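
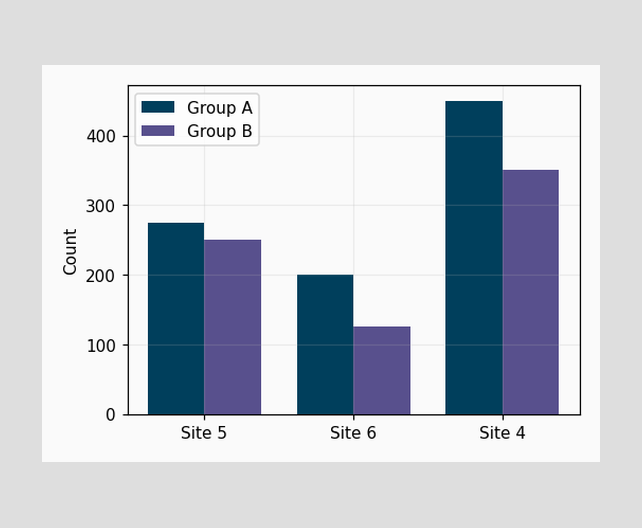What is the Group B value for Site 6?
The Group B bar at Site 6 reaches 125 on the y-axis.

125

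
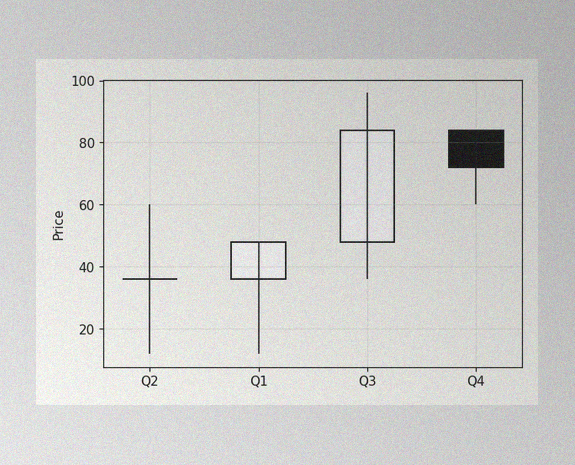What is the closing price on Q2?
The image has some photo noise and uneven lighting. The Q2 candle closes at 36.

36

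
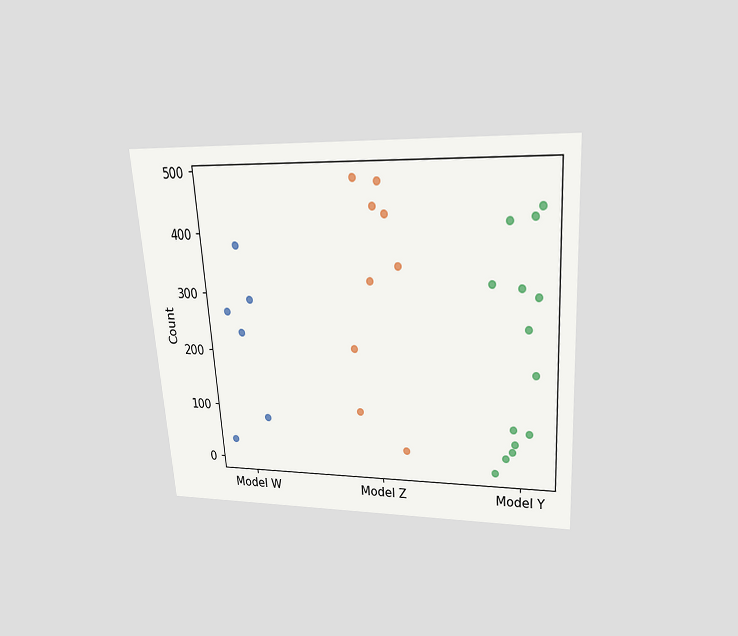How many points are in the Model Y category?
The chart is tilted about 4° counter-clockwise and viewed slightly from above. Counting the markers in the Model Y column gives 14.

14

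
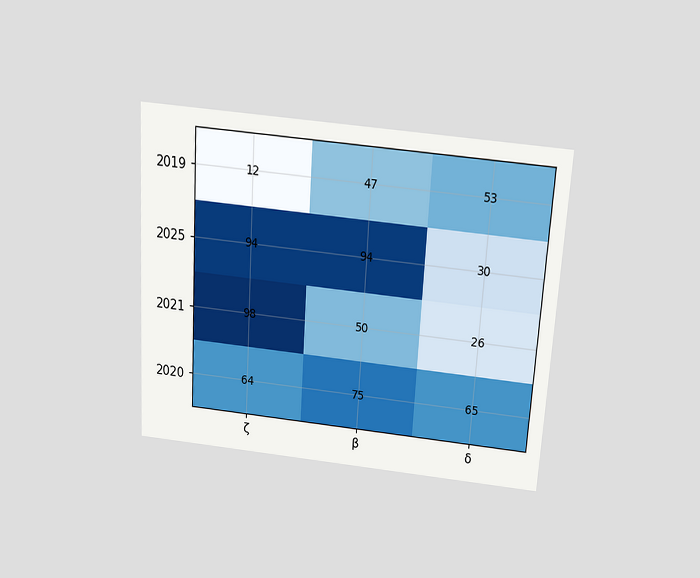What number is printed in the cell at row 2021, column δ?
26

The chart is tilted about 3° clockwise and viewed slightly from above. The (2021, δ) cell reads 26.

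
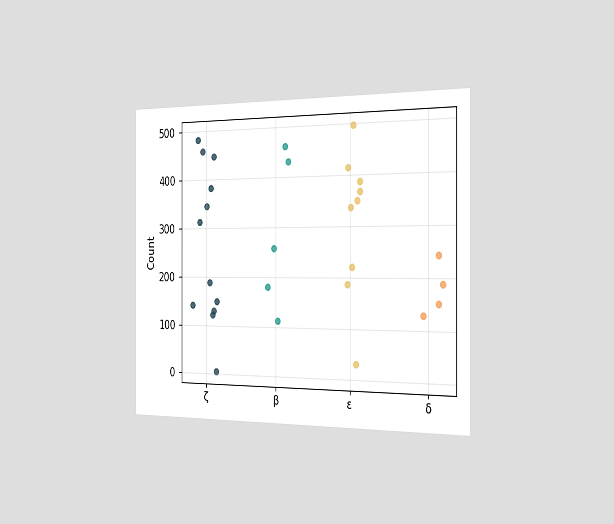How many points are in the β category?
The chart is viewed slightly from the right. Counting the markers in the β column gives 5.

5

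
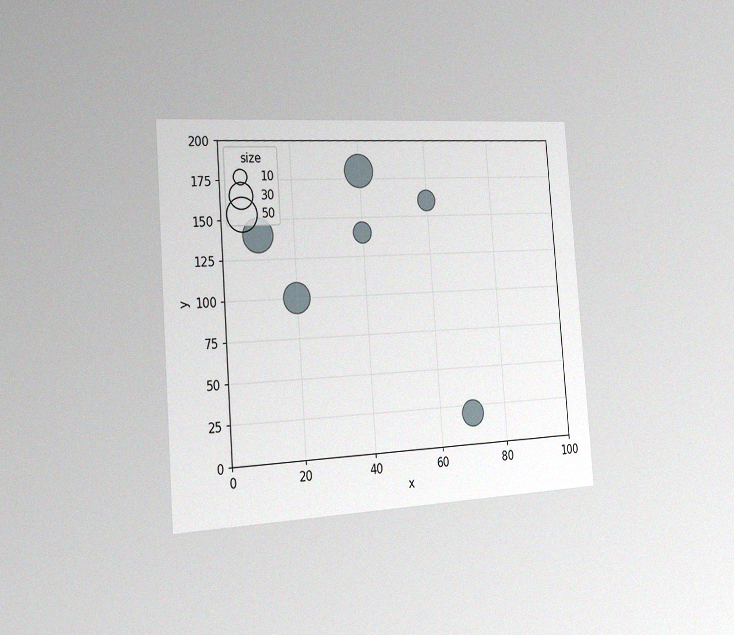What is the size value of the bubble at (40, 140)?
The chart is tilted about 4° counter-clockwise and viewed slightly from the left, with some photo noise. Matching the bubble at (40, 140) against the size legend gives 20.

20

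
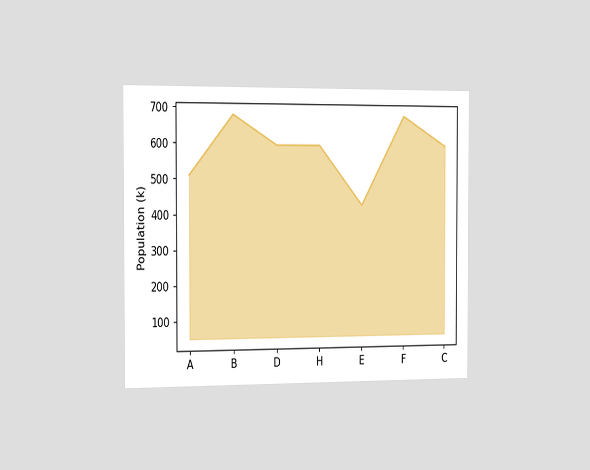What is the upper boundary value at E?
The chart is viewed slightly from the left. At E the upper boundary is at 425k.

425k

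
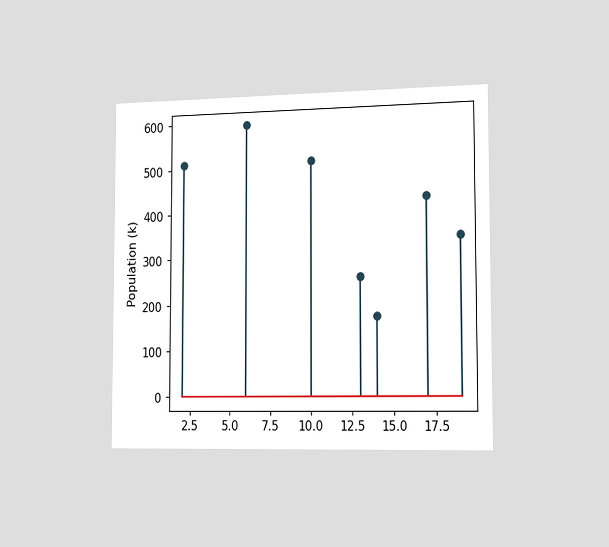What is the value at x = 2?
The chart is viewed slightly from the right. The stem at x=2 reaches 510k.

510k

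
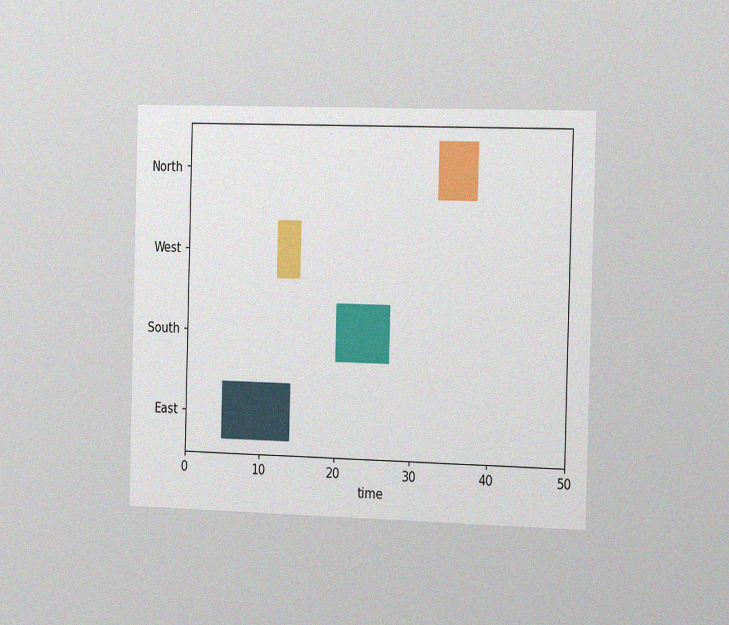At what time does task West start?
The chart is viewed slightly from the right, with some photo noise. The West bar begins at t=12.

12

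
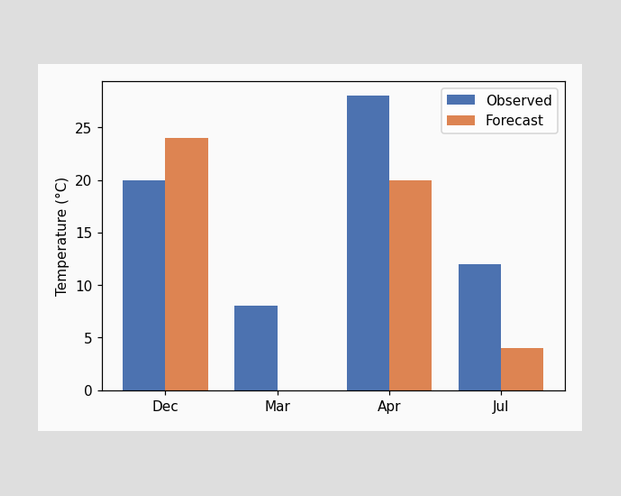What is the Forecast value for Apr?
20°C

The Forecast bar at Apr reaches 20°C on the y-axis.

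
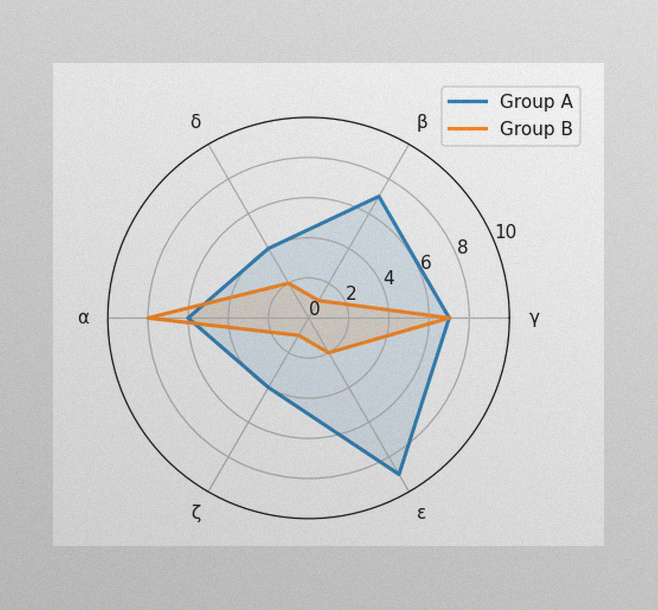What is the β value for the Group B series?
The image has some photo noise and uneven lighting. On the β axis, Group B reaches 1.

1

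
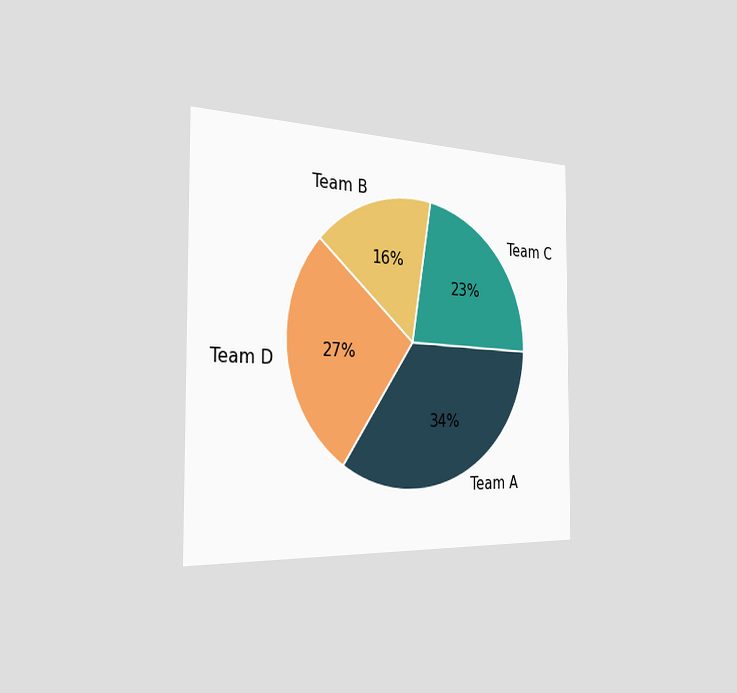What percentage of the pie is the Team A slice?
The chart is viewed slightly from the left. The Team A slice takes up 34% of the pie.

34%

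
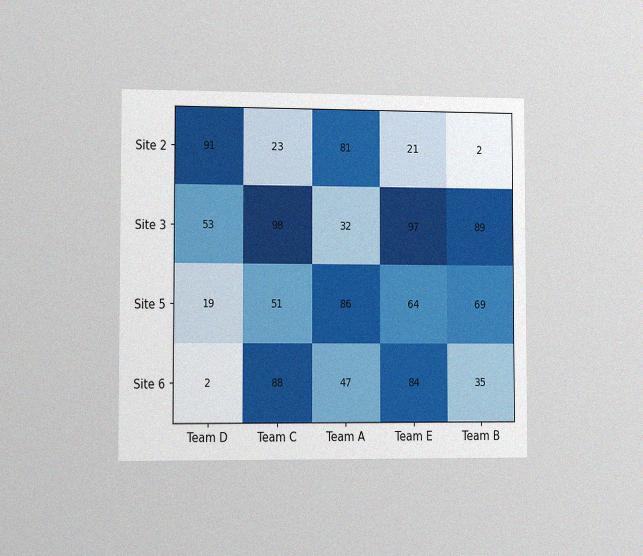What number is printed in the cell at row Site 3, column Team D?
53

The chart is viewed slightly from the left, with some photo noise. The (Site 3, Team D) cell reads 53.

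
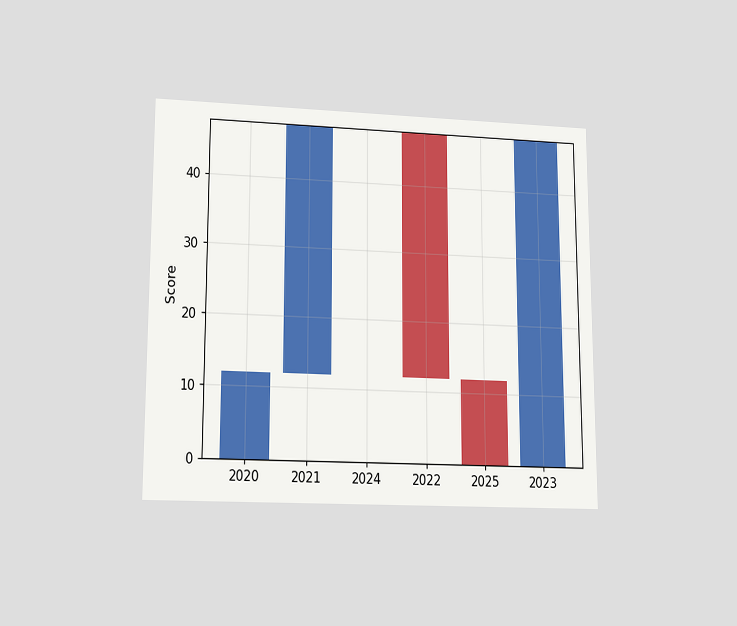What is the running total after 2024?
48

The chart is viewed at a slight angle. After 2024 the running total reaches 48.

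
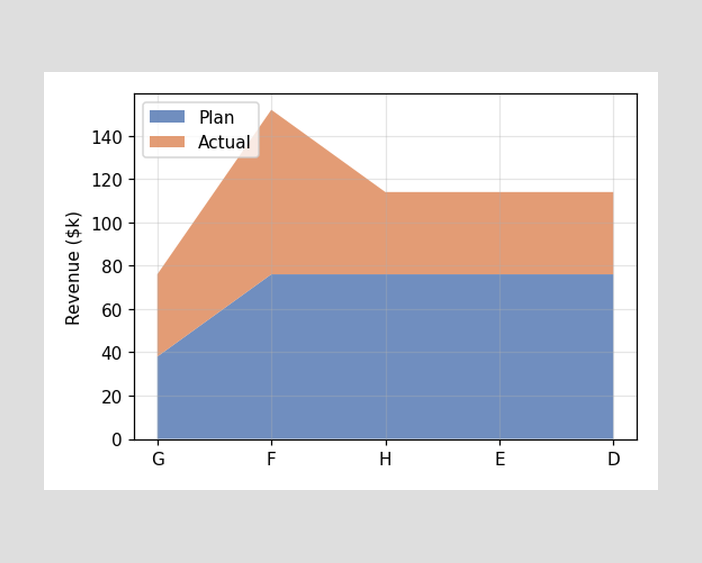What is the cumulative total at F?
The stacked total at F reaches $152k.

$152k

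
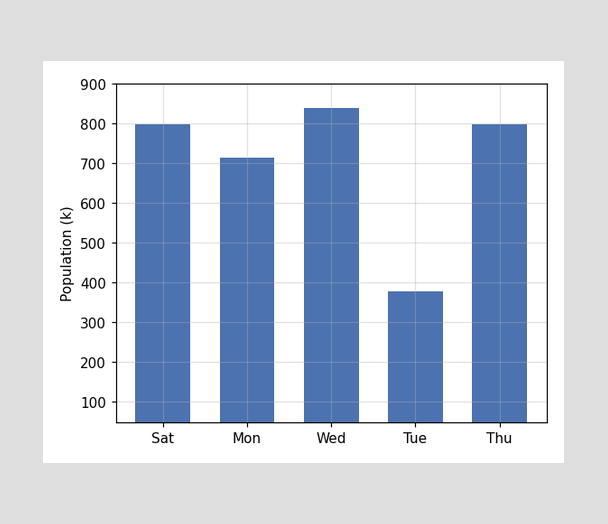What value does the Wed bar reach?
Reading along the chart's y-axis, the Wed bar reaches 840k.

840k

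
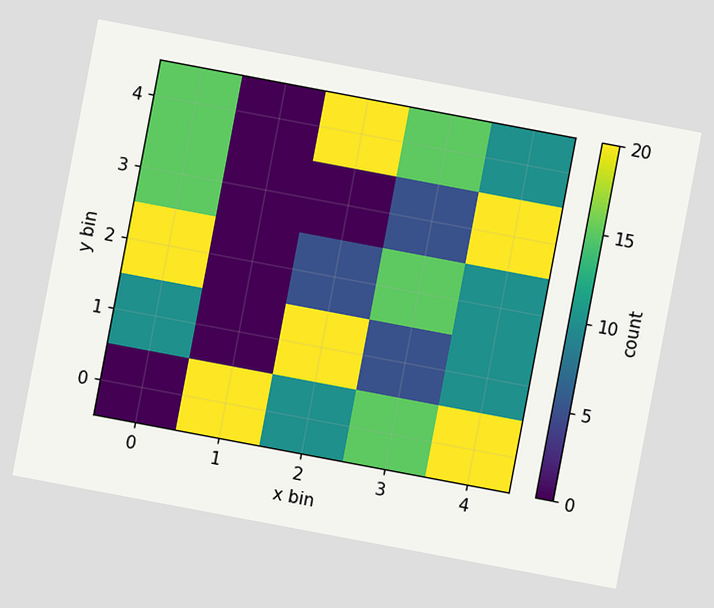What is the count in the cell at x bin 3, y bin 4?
The chart is tilted about 11° clockwise. Matching the cell (3, 4) against the colorbar gives 15.

15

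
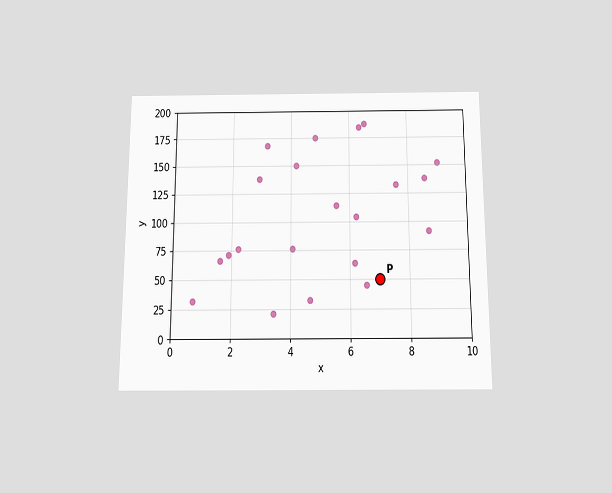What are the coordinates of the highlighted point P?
(7, 50)

The chart is viewed slightly from below. Following the gridlines from P to each axis, P sits at (7, 50).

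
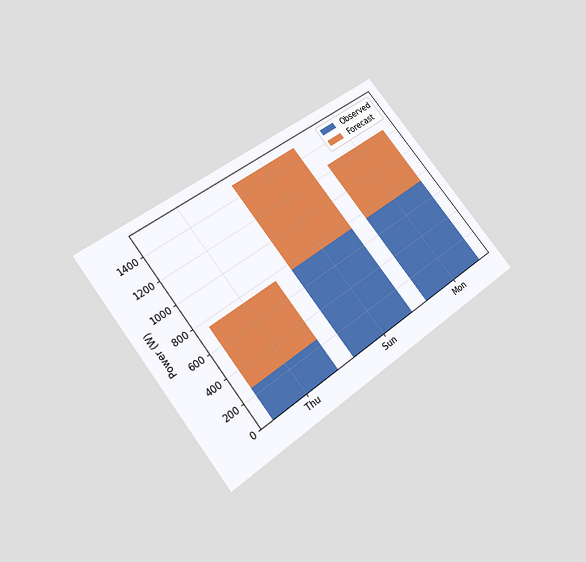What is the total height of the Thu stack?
The chart is tilted about 38° counter-clockwise and viewed slightly from below. The Thu stack's top reaches 750W on the y-axis.

750W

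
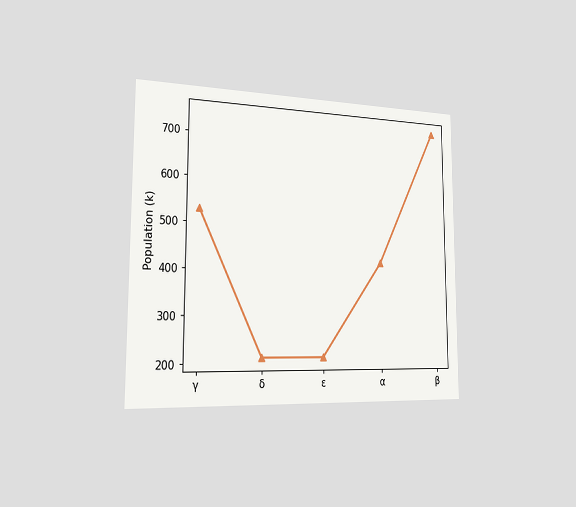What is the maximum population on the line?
742k

The chart is viewed slightly from the left. The highest point is at β, and reading across to the y-axis gives 742k.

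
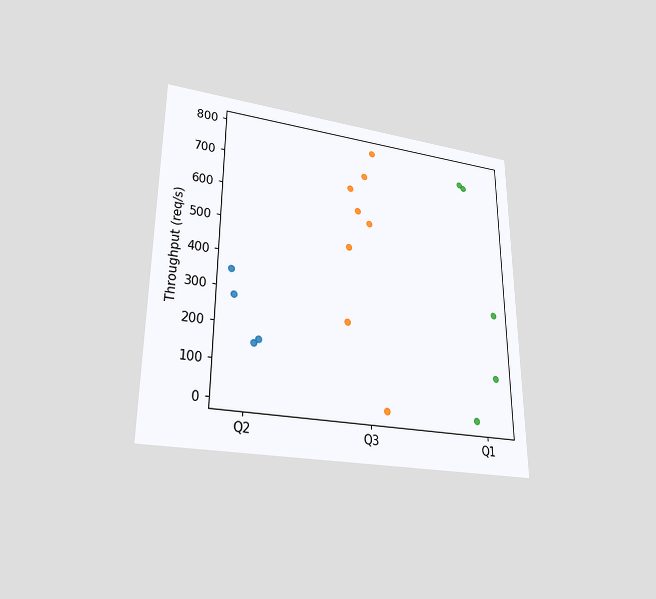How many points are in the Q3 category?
8

The chart is viewed at a slight angle. Counting the markers in the Q3 column gives 8.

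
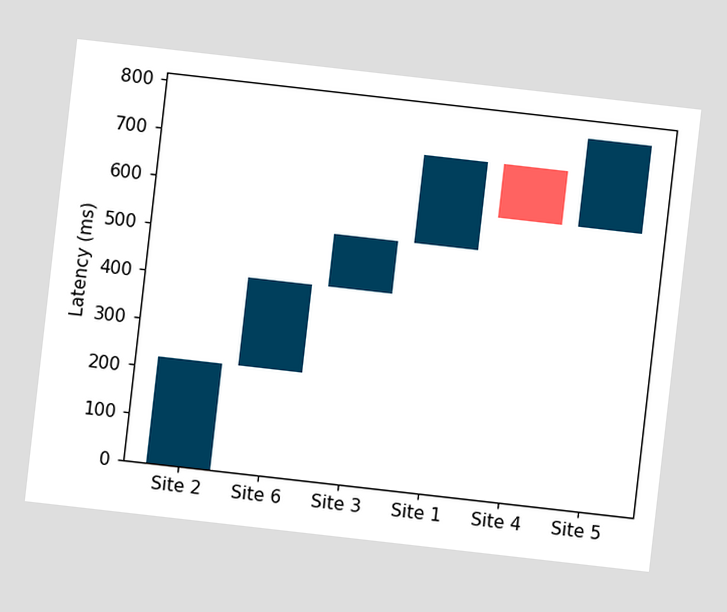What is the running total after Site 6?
407ms

The chart is tilted about 6° clockwise. After Site 6 the running total reaches 407ms.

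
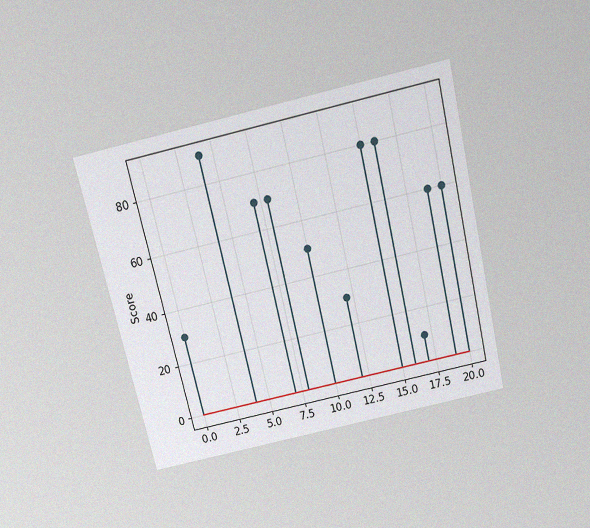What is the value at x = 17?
The chart is tilted about 13° counter-clockwise and viewed slightly from above, with some photo noise. The stem at x=17 reaches 10.

10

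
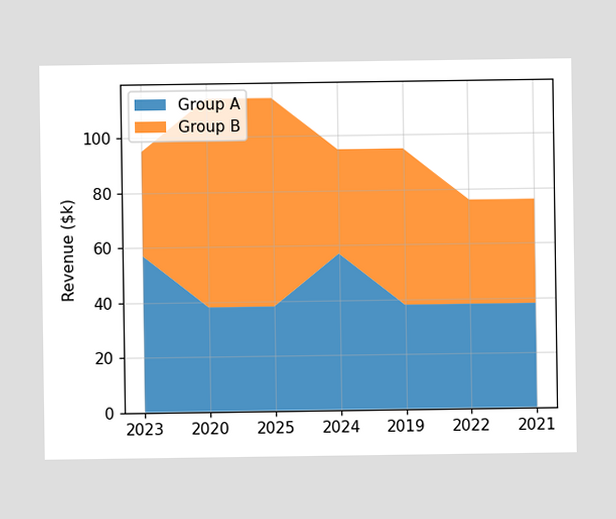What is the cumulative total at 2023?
$95k

The stacked total at 2023 reaches $95k.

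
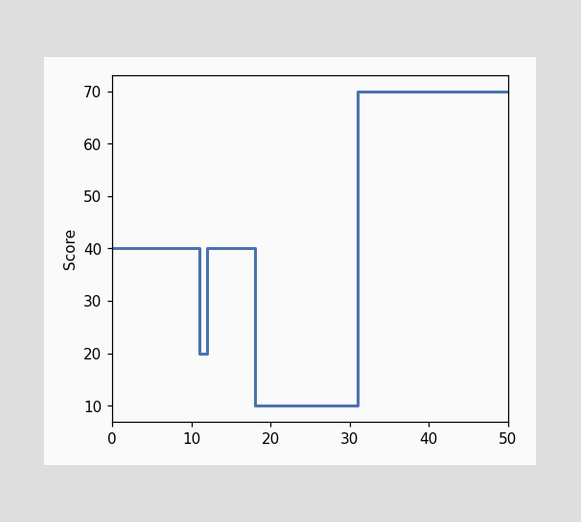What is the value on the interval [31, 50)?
On [31, 50) the step sits at 70.

70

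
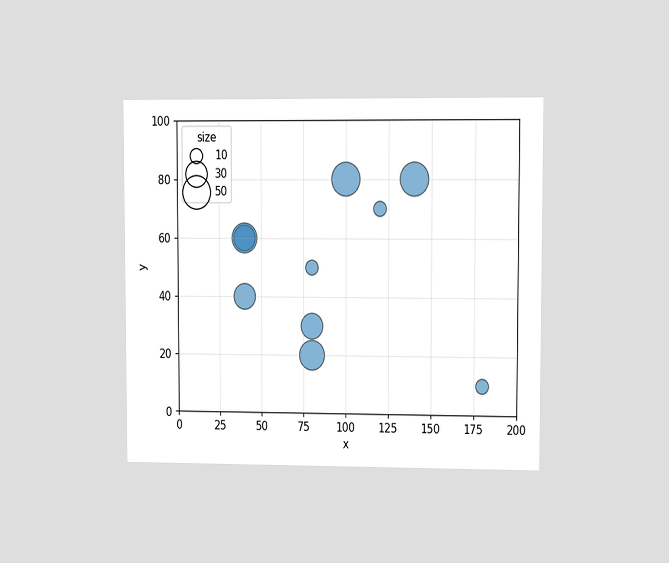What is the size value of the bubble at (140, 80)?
50

The chart is viewed at a slight angle. Matching the bubble at (140, 80) against the size legend gives 50.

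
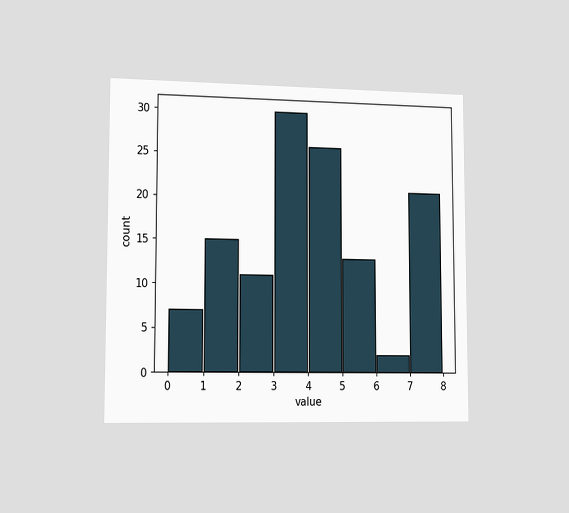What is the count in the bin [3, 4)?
The chart is viewed slightly from the left. The [3, 4) bin has height 30.

30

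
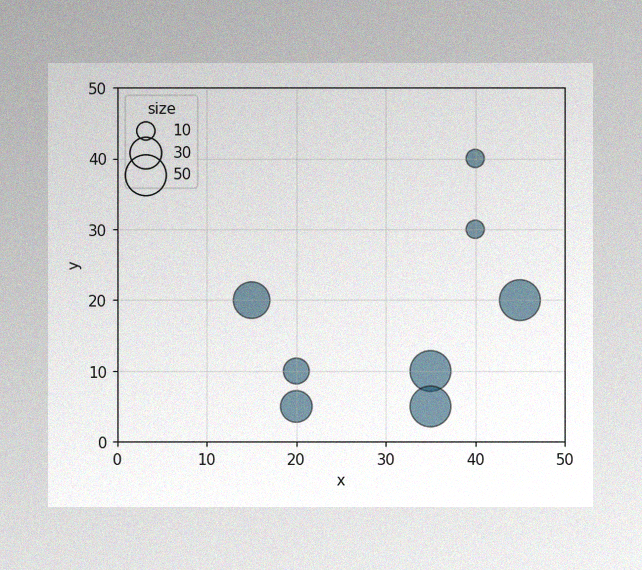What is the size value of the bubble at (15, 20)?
40

The image has some photo noise and uneven lighting. Matching the bubble at (15, 20) against the size legend gives 40.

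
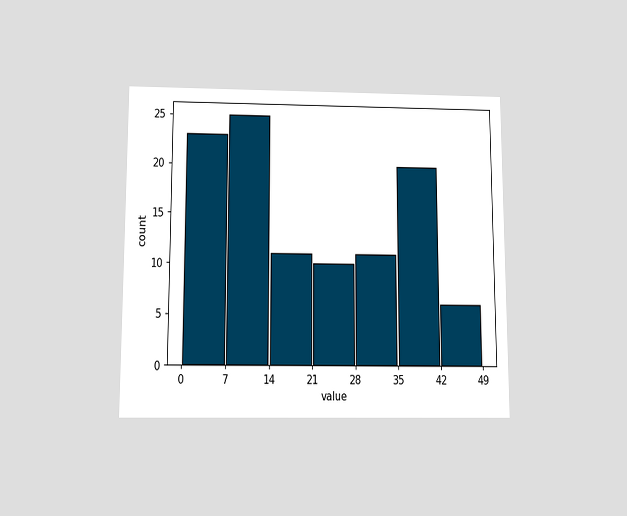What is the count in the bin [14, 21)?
The chart is viewed slightly from below. The [14, 21) bin has height 11.

11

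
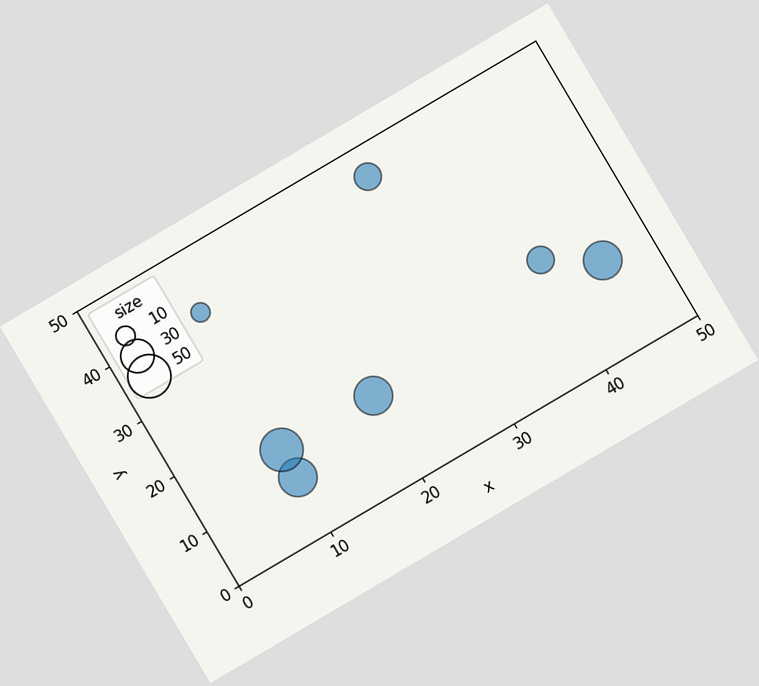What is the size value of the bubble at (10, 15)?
50

The chart is tilted about 31° counter-clockwise. Matching the bubble at (10, 15) against the size legend gives 50.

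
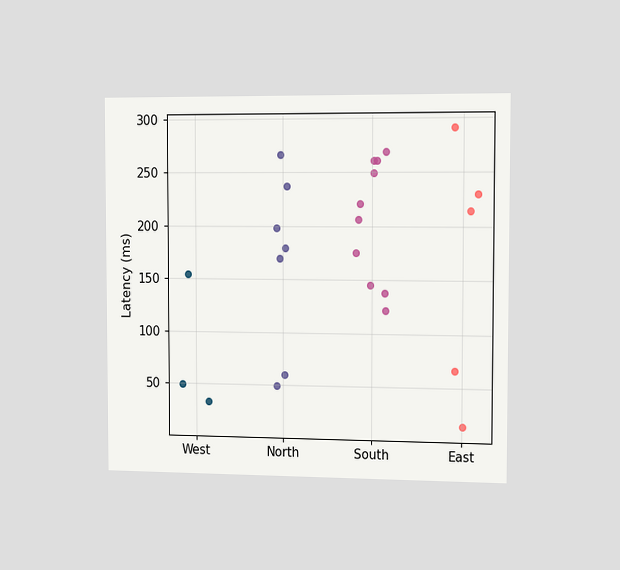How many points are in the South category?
The chart is viewed slightly from the right. Counting the markers in the South column gives 10.

10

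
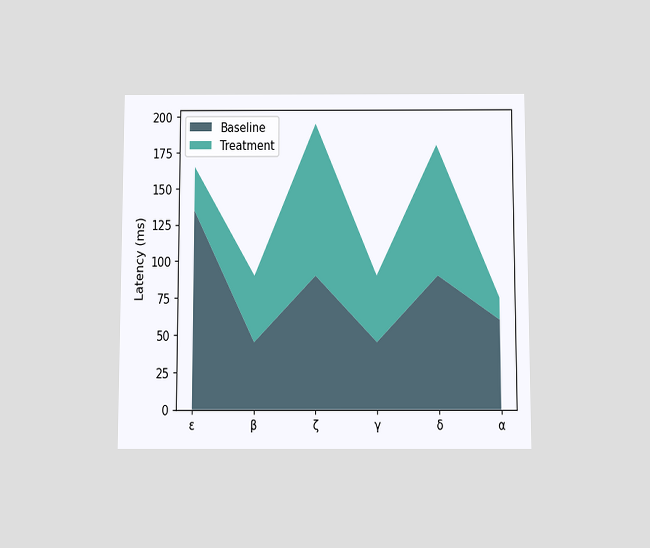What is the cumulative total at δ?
The chart is viewed slightly from below. The stacked total at δ reaches 180ms.

180ms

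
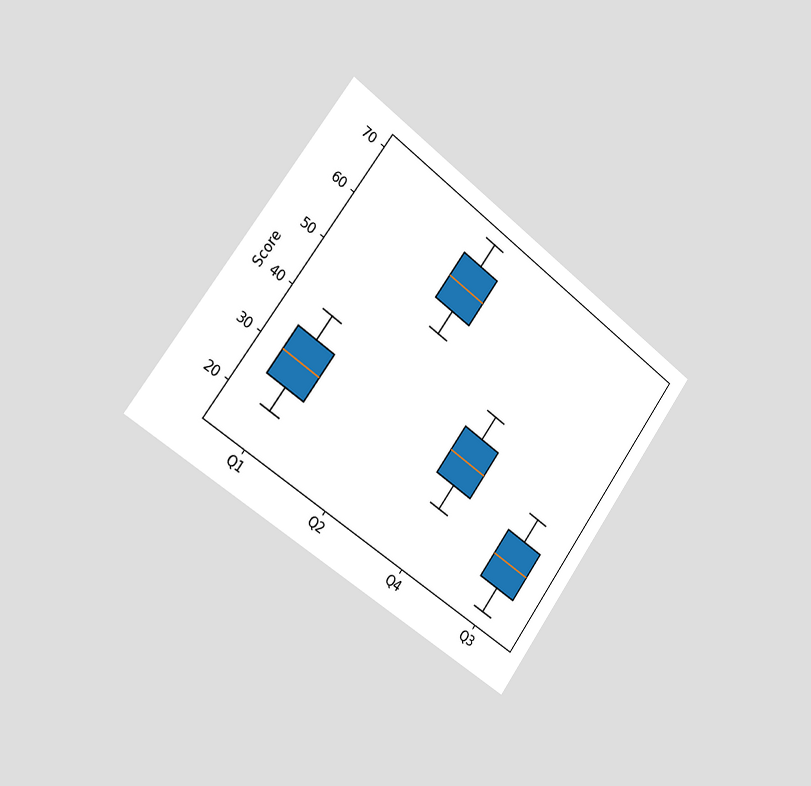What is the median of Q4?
35

The chart is tilted about 36° clockwise and viewed slightly from the left. The median line in the Q4 box sits at 35.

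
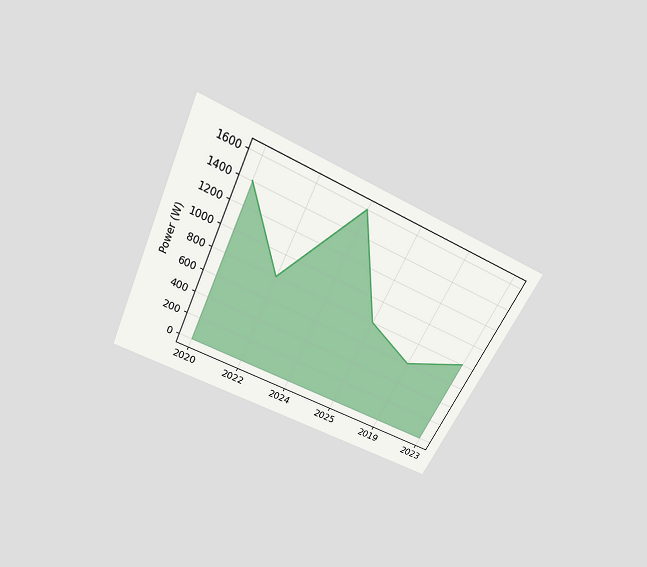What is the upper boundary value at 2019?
600W

The chart is tilted about 26° clockwise and viewed slightly from above. At 2019 the upper boundary is at 600W.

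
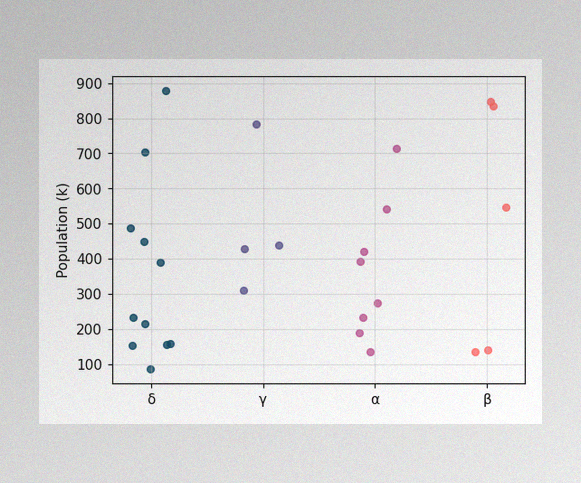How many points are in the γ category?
4

The image has some photo noise and uneven lighting. Counting the markers in the γ column gives 4.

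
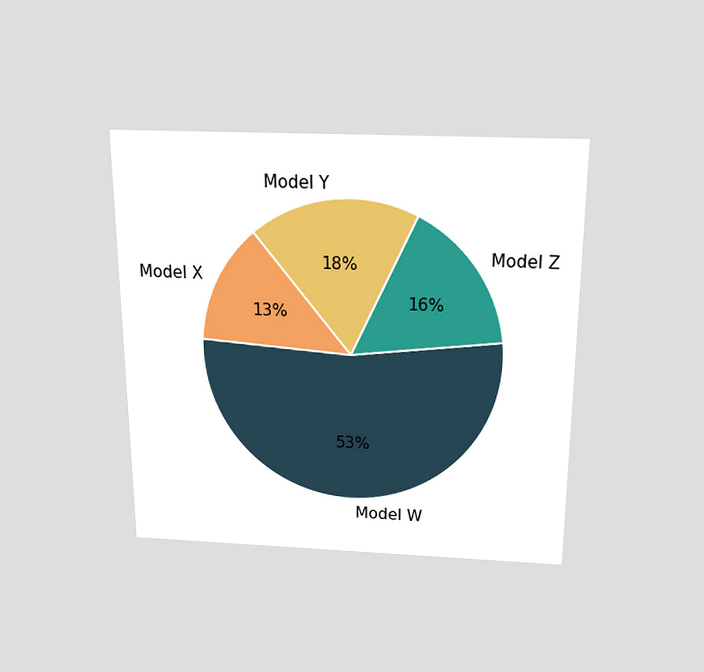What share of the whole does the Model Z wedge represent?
16%

The chart is viewed slightly from above. The Model Z slice takes up 16% of the pie.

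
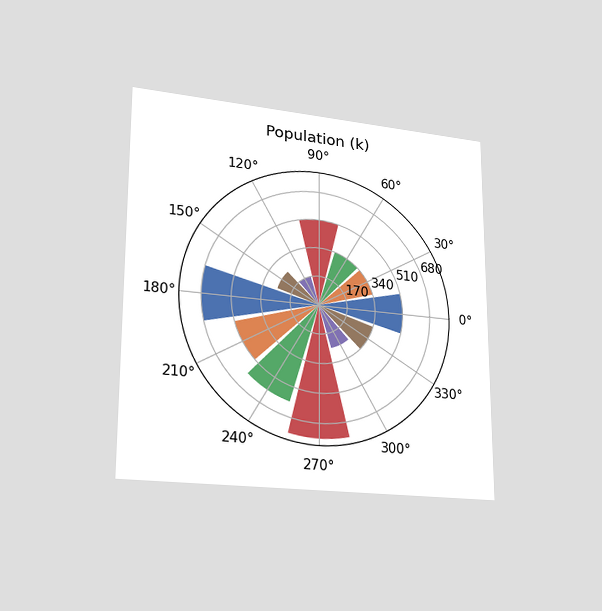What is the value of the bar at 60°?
The chart is viewed slightly from the left. The bar at 60° reaches 340k on the radial axis.

340k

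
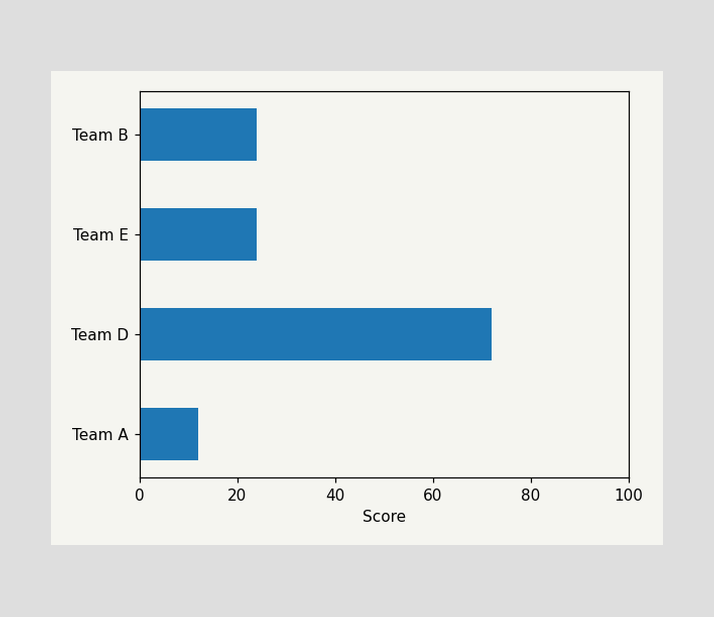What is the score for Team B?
24

Reading along the chart's x-axis, the Team B bar reaches 24.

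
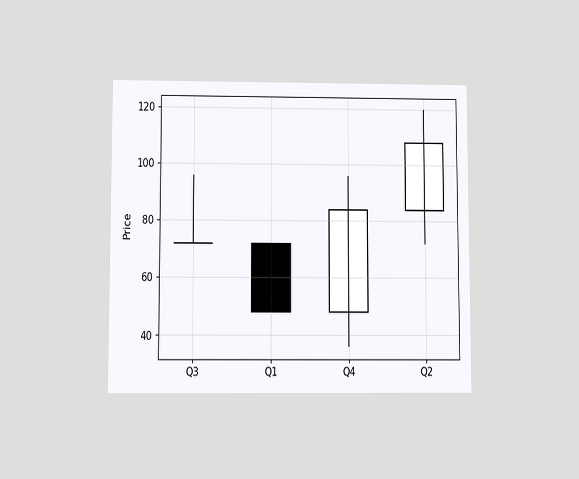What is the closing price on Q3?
72

The chart is viewed slightly from below. The Q3 candle closes at 72.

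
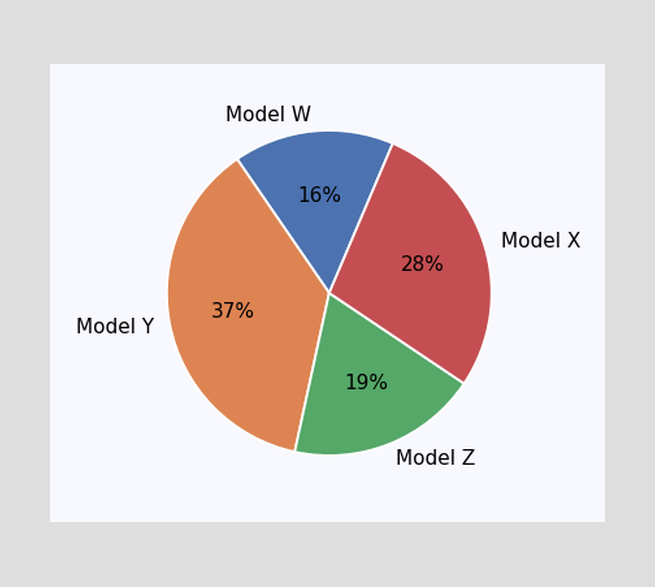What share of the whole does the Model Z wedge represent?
The Model Z slice takes up 19% of the pie.

19%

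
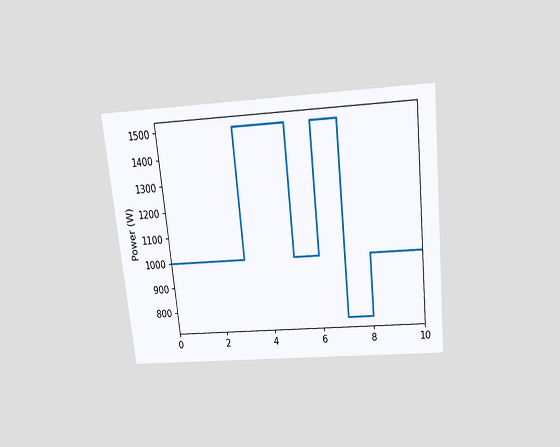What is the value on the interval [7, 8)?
750W

The chart is tilted about 6° counter-clockwise and viewed slightly from above. On [7, 8) the step sits at 750W.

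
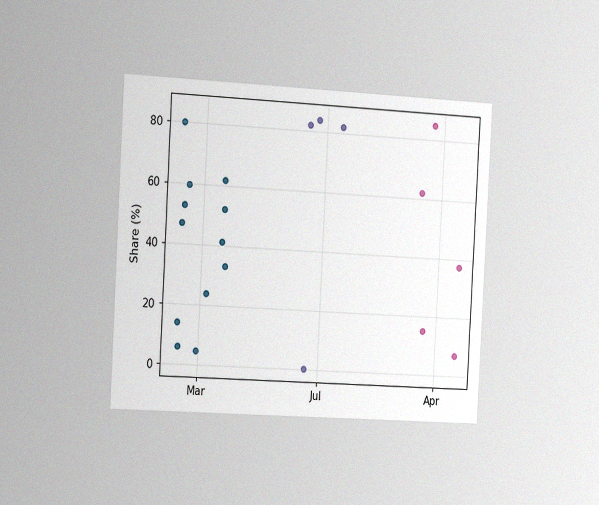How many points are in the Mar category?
The chart is tilted about 3° clockwise and viewed slightly from the left, with some photo noise. Counting the markers in the Mar column gives 12.

12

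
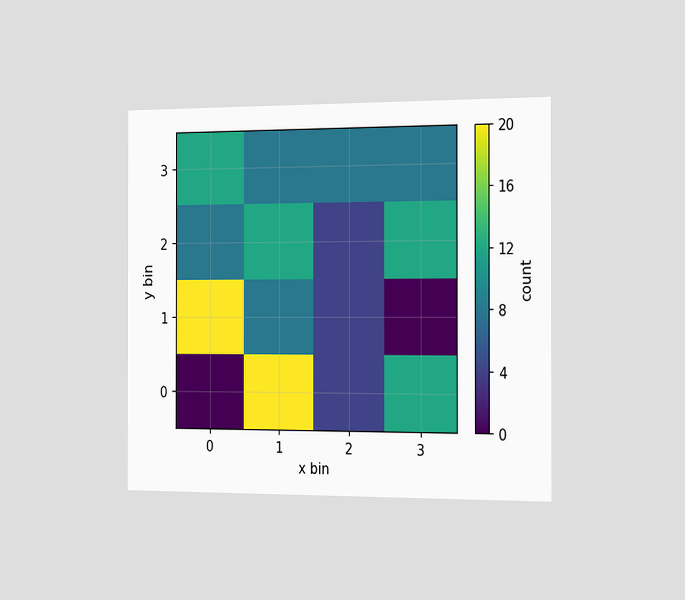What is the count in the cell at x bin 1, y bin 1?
The chart is viewed slightly from the right. Matching the cell (1, 1) against the colorbar gives 8.

8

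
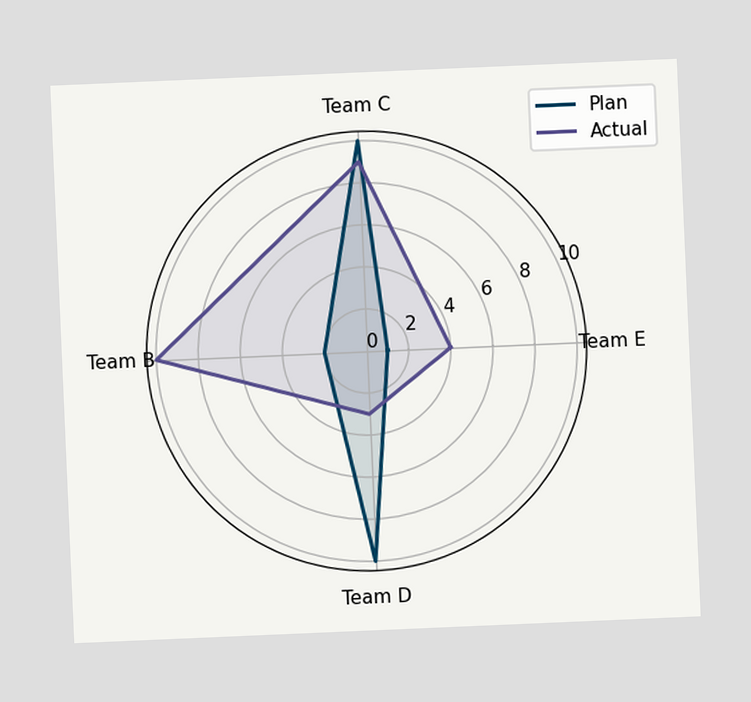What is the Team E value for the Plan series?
1

The chart is tilted about 2° counter-clockwise. On the Team E axis, Plan reaches 1.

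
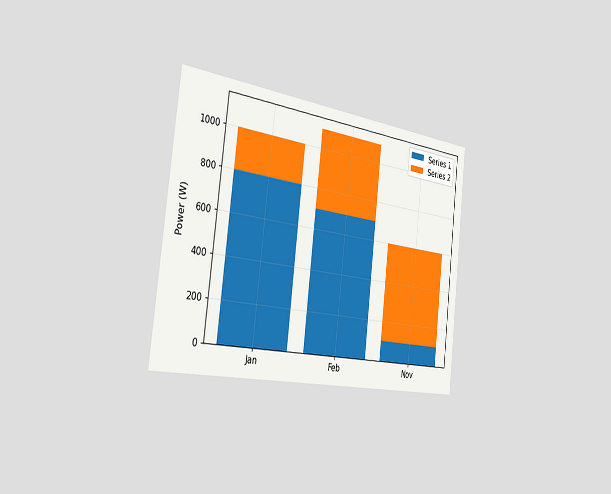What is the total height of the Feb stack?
1100W

The chart is tilted about 7° clockwise and viewed slightly from the left. The Feb stack's top reaches 1100W on the y-axis.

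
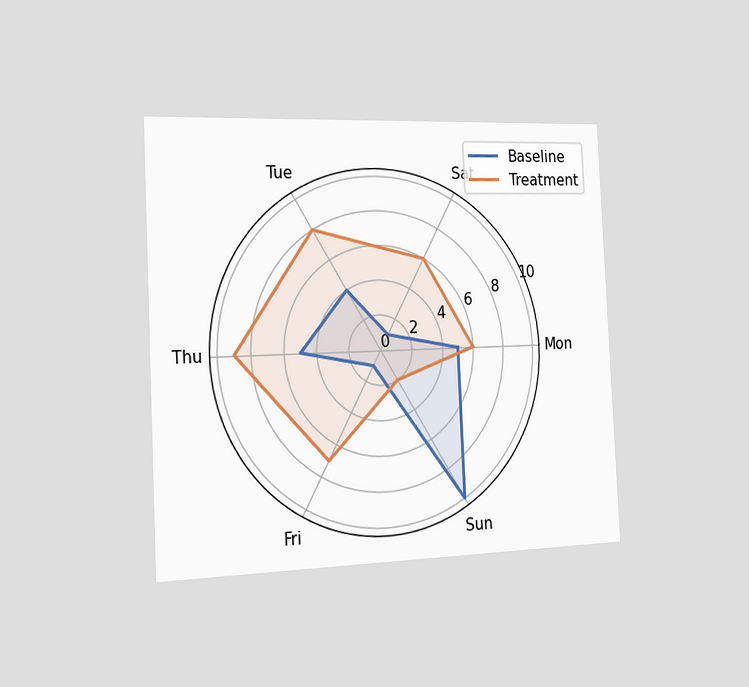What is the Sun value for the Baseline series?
10

The chart is tilted about 3° counter-clockwise and viewed slightly from the left. On the Sun axis, Baseline reaches 10.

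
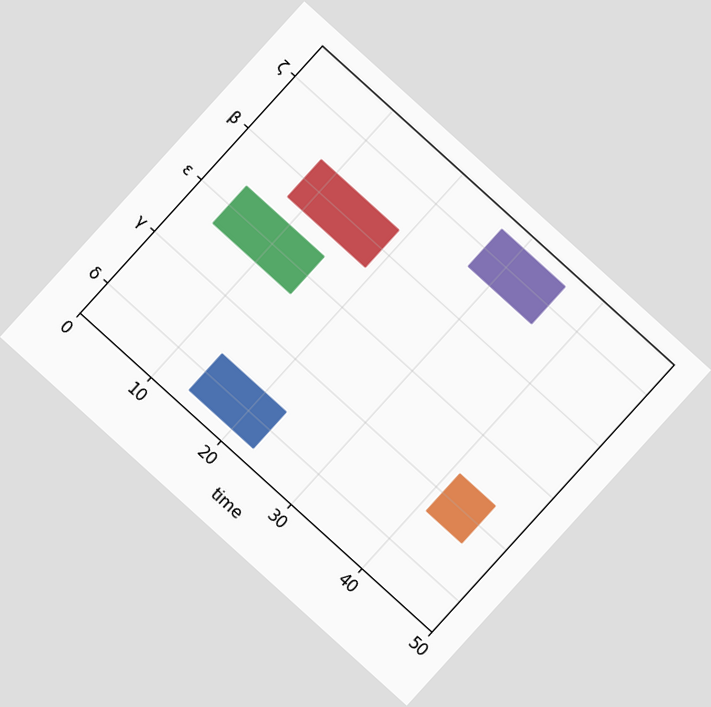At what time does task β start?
The chart is tilted about 42° clockwise. The β bar begins at t=8.

8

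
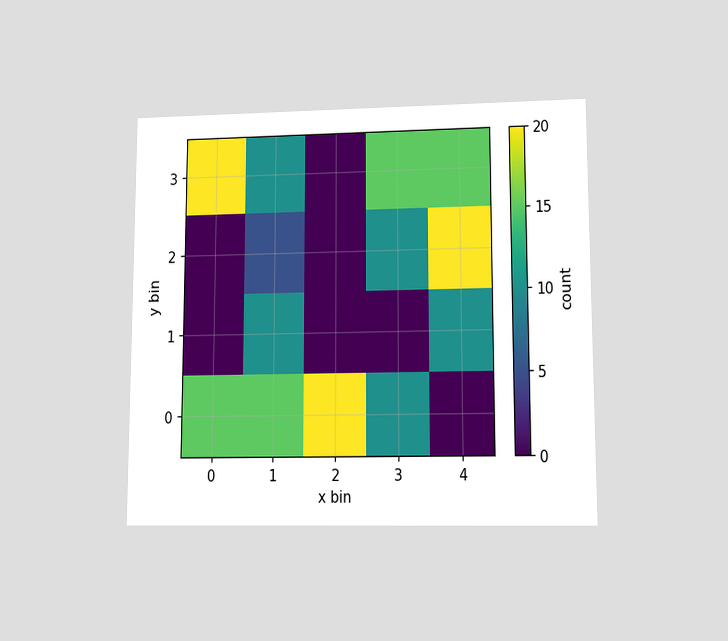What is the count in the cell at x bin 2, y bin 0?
The chart is viewed at a slight angle. Matching the cell (2, 0) against the colorbar gives 20.

20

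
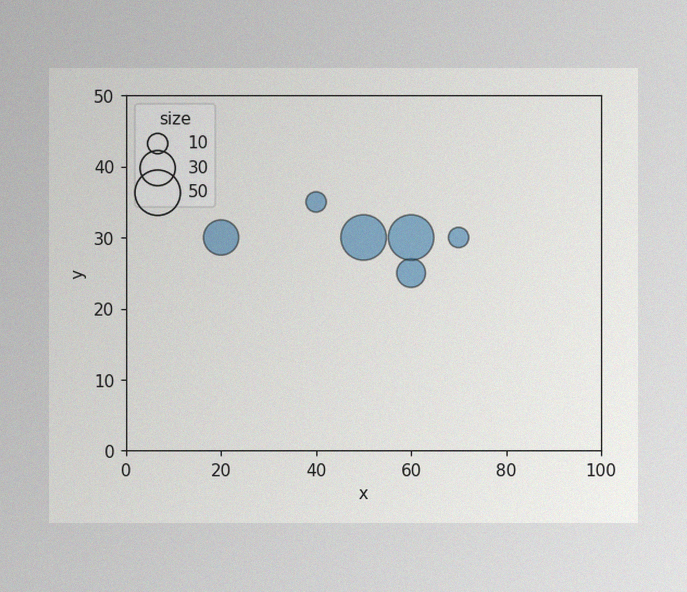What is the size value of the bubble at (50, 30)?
The image has some photo noise and uneven lighting. Matching the bubble at (50, 30) against the size legend gives 50.

50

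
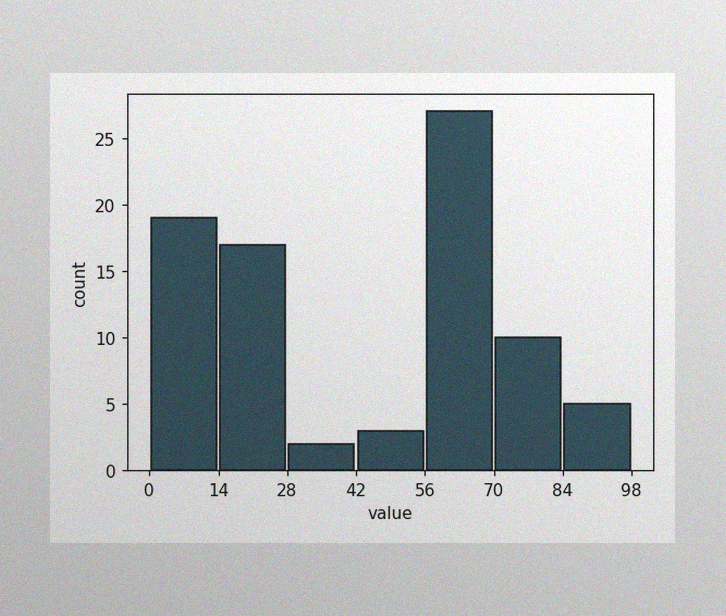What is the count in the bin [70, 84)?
The image has some photo noise and uneven lighting. The [70, 84) bin has height 10.

10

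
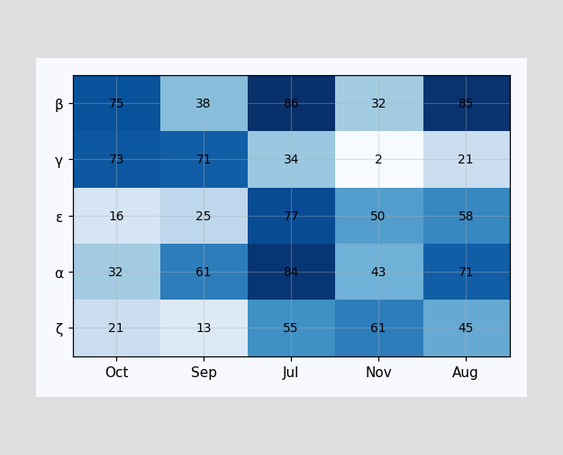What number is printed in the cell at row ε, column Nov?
The (ε, Nov) cell reads 50.

50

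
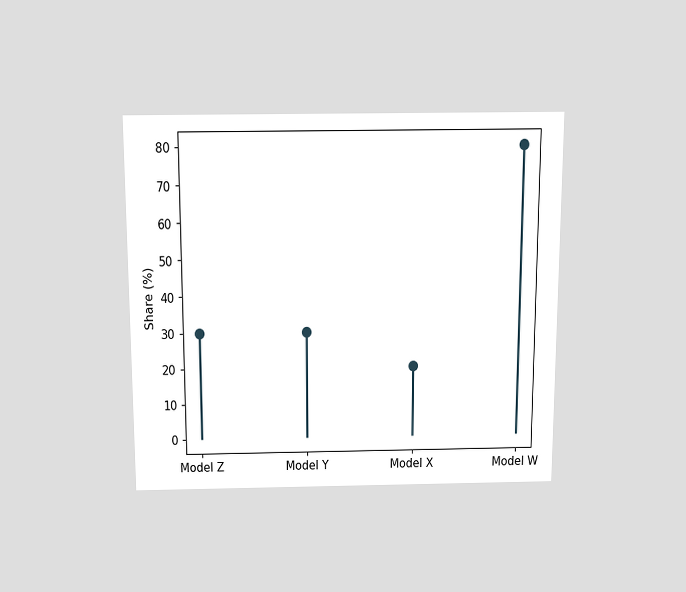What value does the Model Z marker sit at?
30%

The chart is viewed slightly from above. The Model Z marker sits at 30%.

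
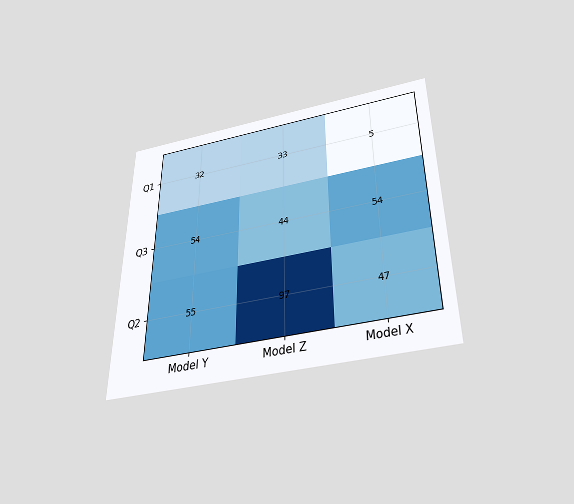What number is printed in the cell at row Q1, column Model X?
The chart is viewed slightly from below. The (Q1, Model X) cell reads 5.

5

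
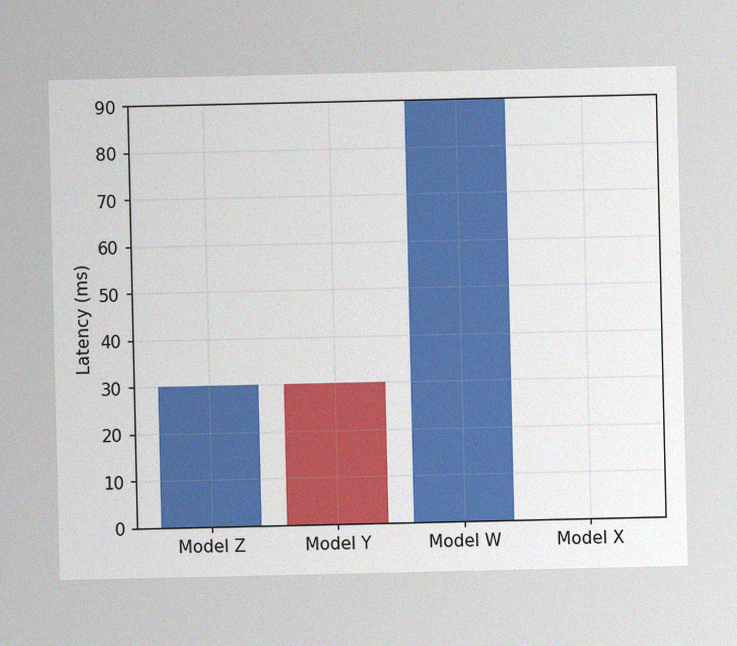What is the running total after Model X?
The image has some photo noise and uneven lighting. After Model X the running total reaches 90ms.

90ms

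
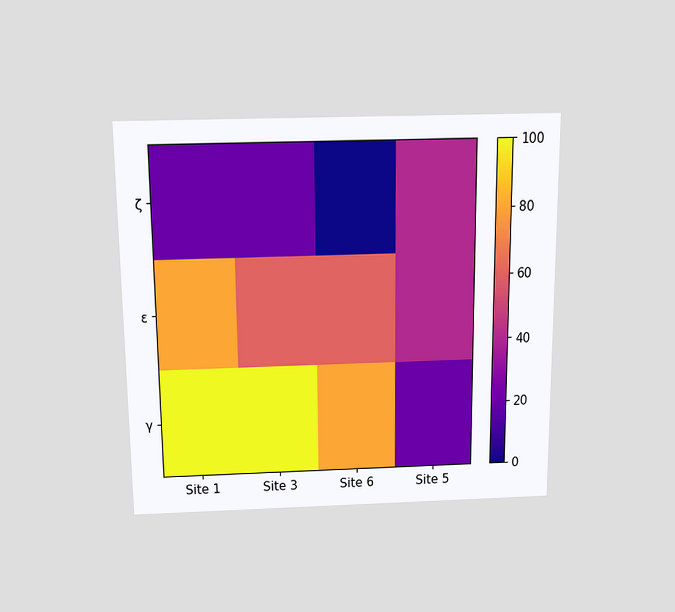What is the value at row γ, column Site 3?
100

The chart is viewed slightly from above. Matching cell (γ, Site 3) against the colorbar gives 100.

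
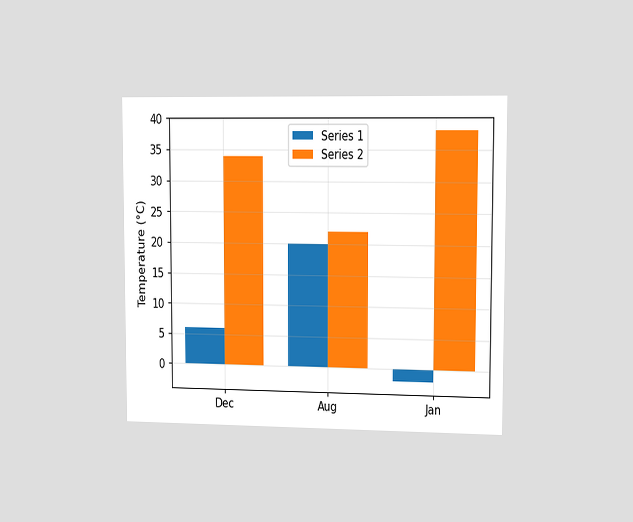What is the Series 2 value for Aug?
The chart is viewed slightly from the right. The Series 2 bar at Aug reaches 22°C on the y-axis.

22°C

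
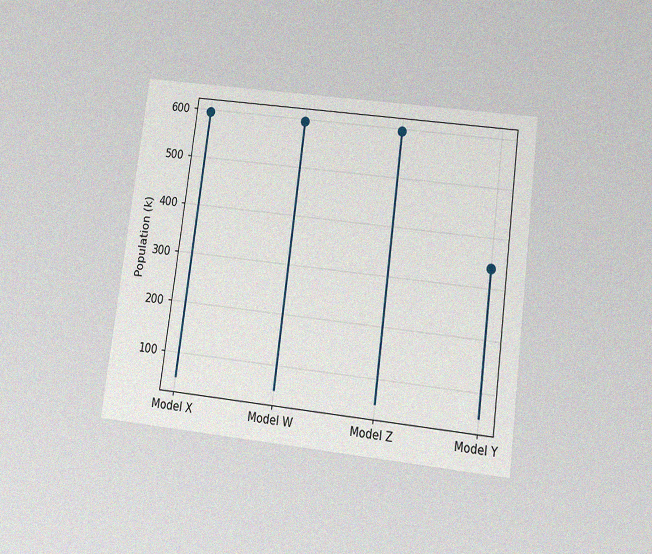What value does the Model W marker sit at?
The chart is tilted about 7° clockwise and viewed slightly from below, with some photo noise. The Model W marker sits at 595k.

595k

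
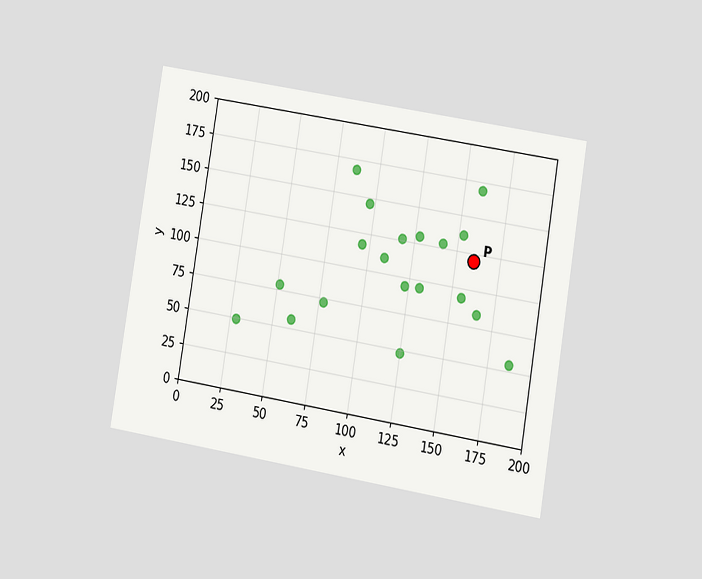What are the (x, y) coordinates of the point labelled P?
The chart is tilted about 9° clockwise and viewed at a slight angle. Following the gridlines from P to each axis, P sits at (160, 120).

(160, 120)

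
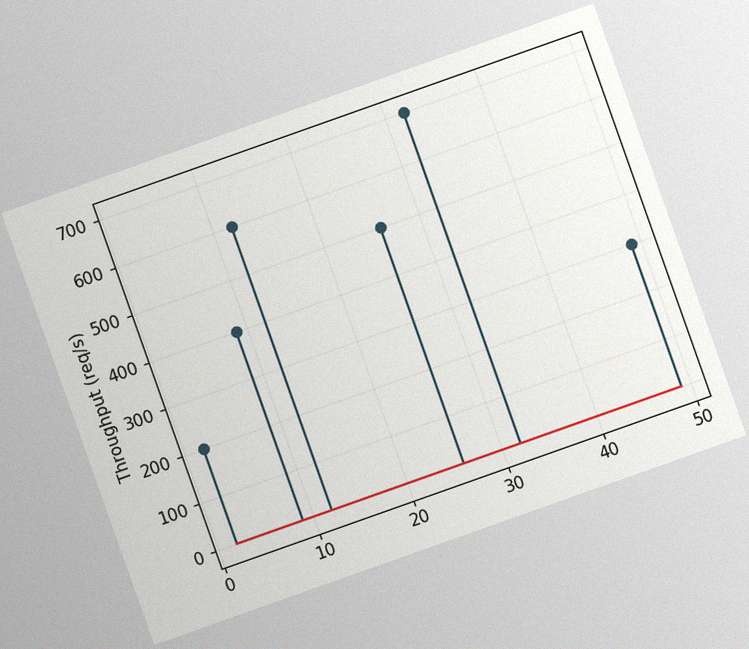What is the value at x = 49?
300req/s

The chart is tilted about 20° counter-clockwise, with some photo noise. The stem at x=49 reaches 300req/s.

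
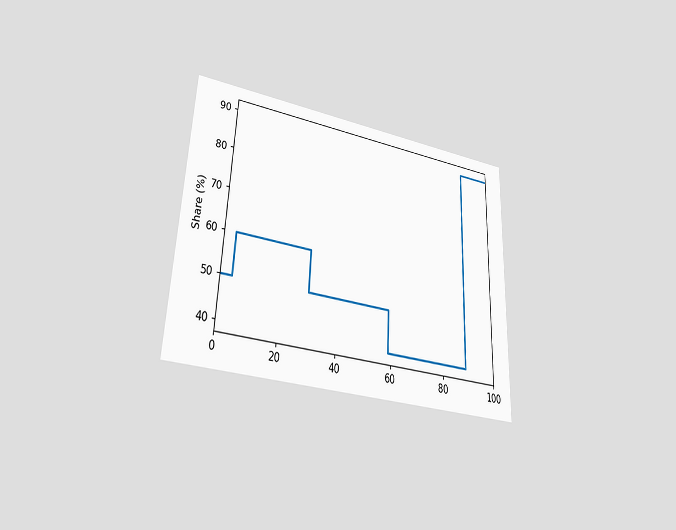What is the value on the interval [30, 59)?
50%

The chart is tilted about 2° clockwise and viewed at a slight angle. On [30, 59) the step sits at 50%.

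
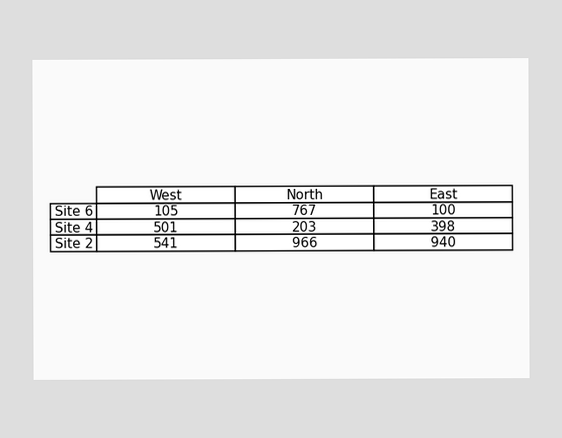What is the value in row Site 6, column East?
The (Site 6, East) cell reads 100.

100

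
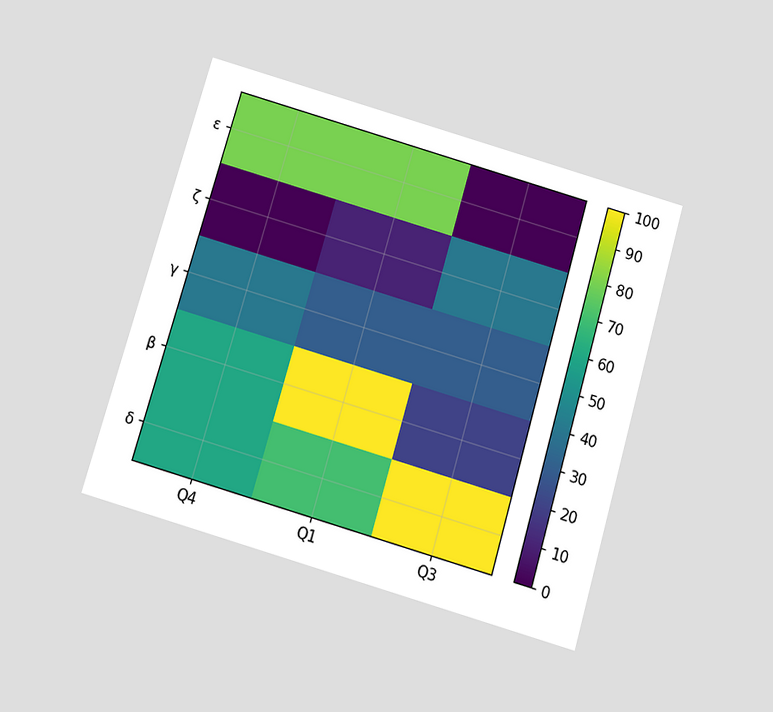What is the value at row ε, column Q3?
0

The chart is tilted about 16° clockwise and viewed slightly from below. Matching cell (ε, Q3) against the colorbar gives 0.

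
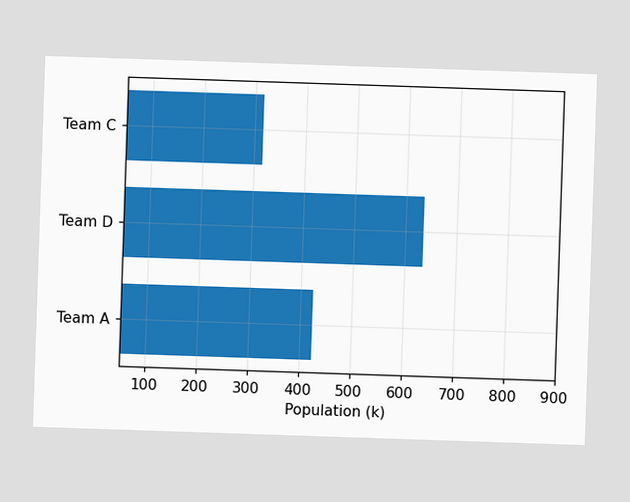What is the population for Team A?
424k

Reading along the chart's x-axis, the Team A bar reaches 424k.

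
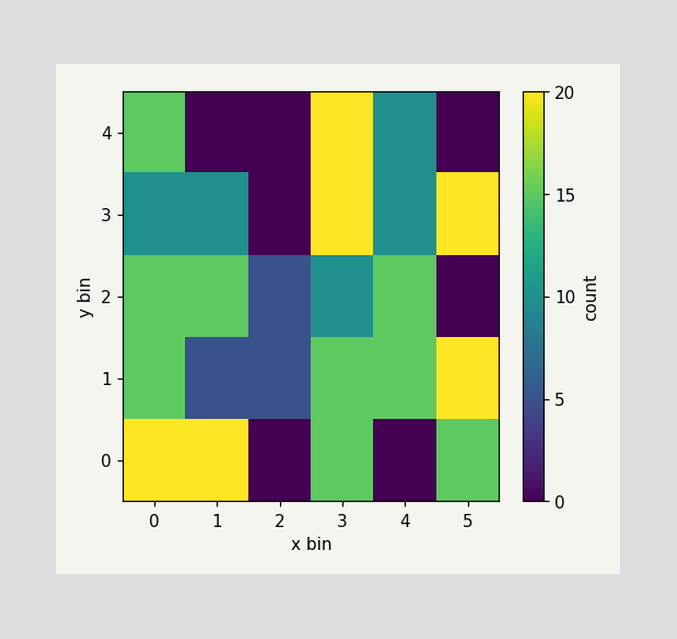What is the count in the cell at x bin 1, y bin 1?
Matching the cell (1, 1) against the colorbar gives 5.

5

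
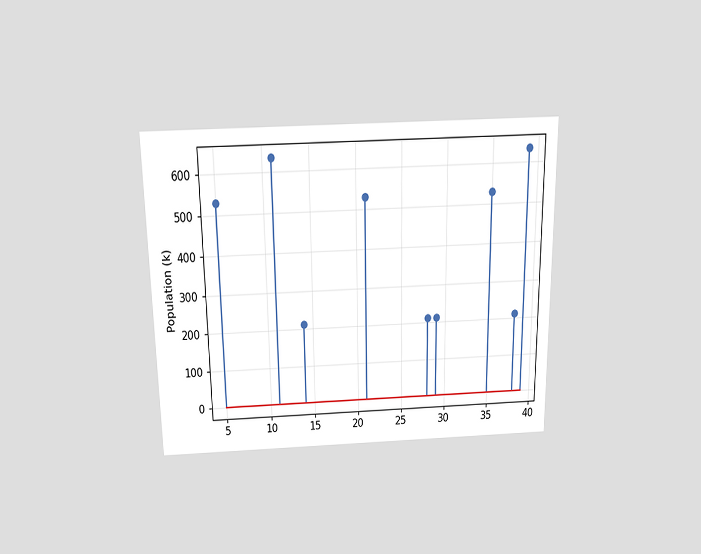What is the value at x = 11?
The chart is viewed slightly from above. The stem at x=11 reaches 636k.

636k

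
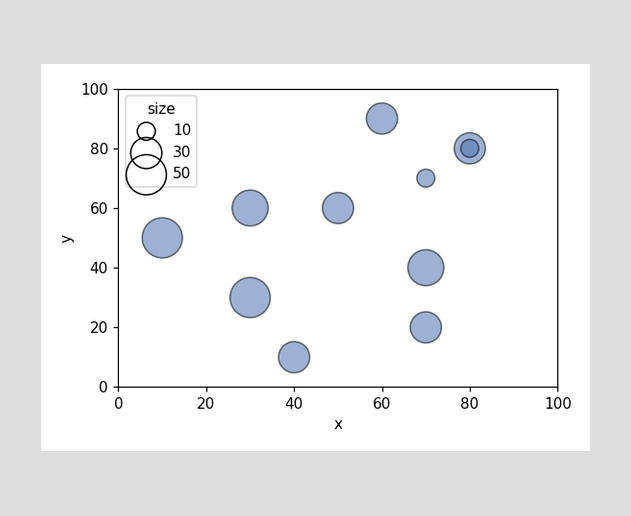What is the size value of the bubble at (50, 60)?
30

Matching the bubble at (50, 60) against the size legend gives 30.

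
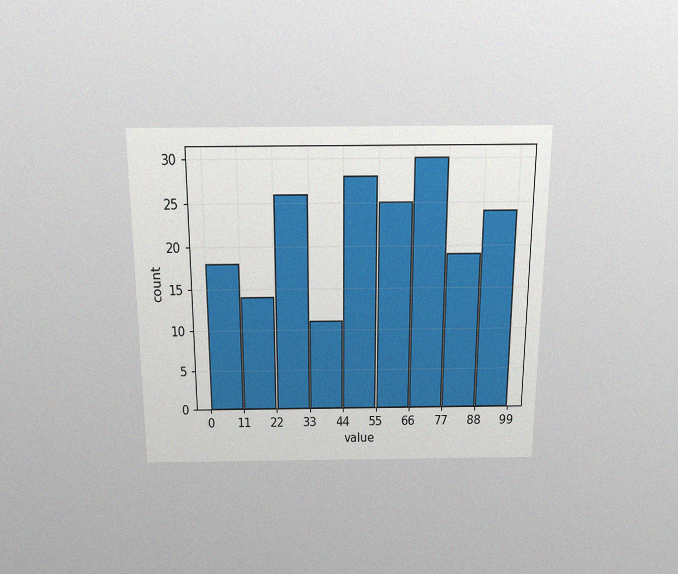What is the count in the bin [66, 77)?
The chart is viewed slightly from above, with some photo noise. The [66, 77) bin has height 30.

30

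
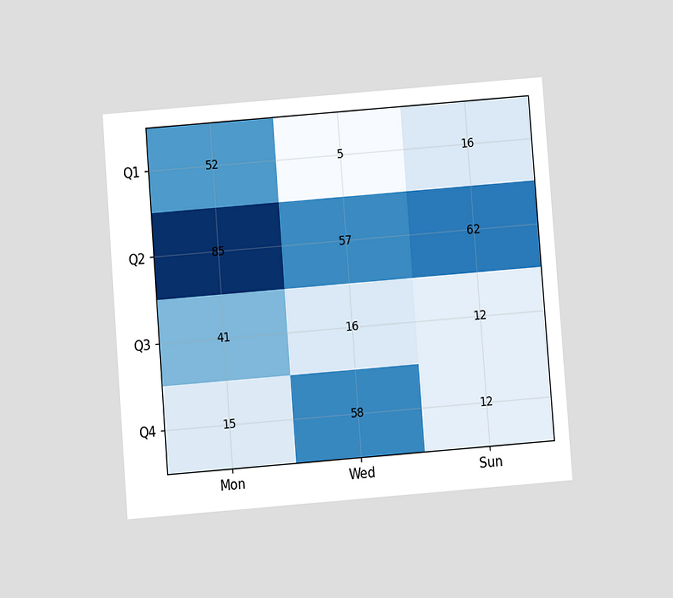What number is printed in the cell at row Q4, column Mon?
The chart is tilted about 4° counter-clockwise and viewed slightly from below. The (Q4, Mon) cell reads 15.

15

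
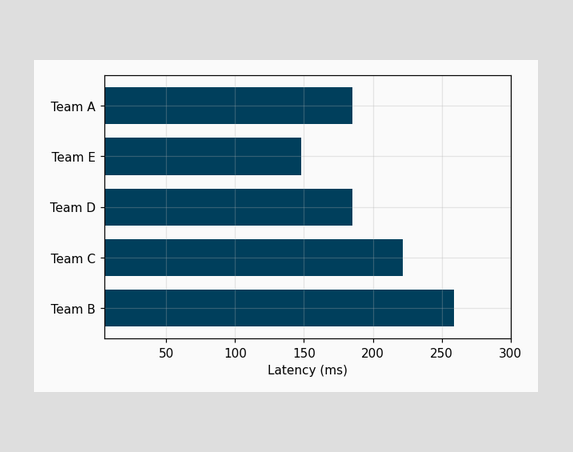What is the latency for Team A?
185ms

Reading along the chart's x-axis, the Team A bar reaches 185ms.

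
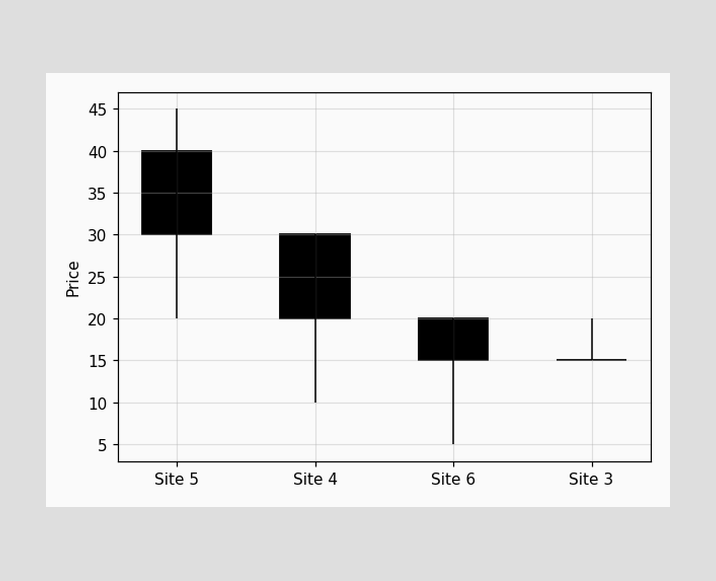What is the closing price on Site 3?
15

The Site 3 candle closes at 15.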